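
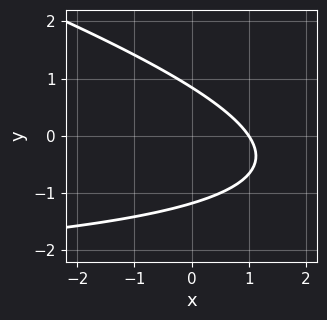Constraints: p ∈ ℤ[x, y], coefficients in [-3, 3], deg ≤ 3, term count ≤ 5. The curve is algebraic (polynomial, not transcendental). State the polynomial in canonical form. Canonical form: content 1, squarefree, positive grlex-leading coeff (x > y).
Degree: the shape is more complex than any degree-1 curve, so deg p = 2.
From the axis intercepts and sections: one x-axis crossing is at x = 1.
Fitting integer coefficients to these (and the overall shape) gives p.

x*y + 3*y^2 + 3*x + y - 3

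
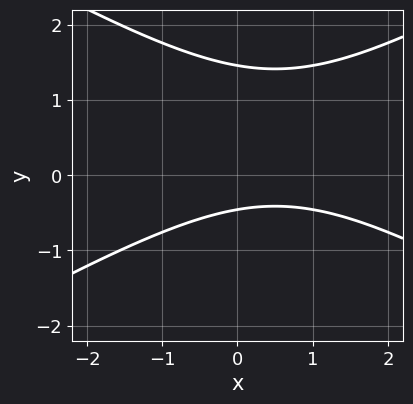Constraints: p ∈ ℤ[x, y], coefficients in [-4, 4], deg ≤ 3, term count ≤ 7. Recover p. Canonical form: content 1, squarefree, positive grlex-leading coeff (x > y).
x^2 - 3*y^2 - x + 3*y + 2

1. deg p = 2.
2. From the visible intercepts: the curve avoids every integer x-axis point in the box.
3. Putting this together gives p.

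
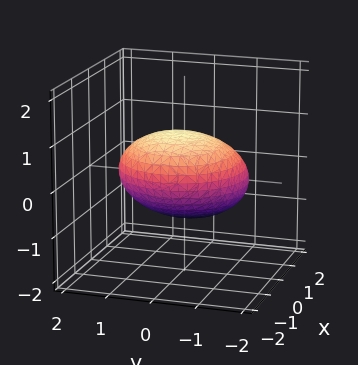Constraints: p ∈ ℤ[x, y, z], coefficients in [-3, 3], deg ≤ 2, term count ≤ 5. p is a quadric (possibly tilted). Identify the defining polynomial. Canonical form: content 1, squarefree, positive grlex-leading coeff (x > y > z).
x^2 + x*z + y^2 + 2*z^2 - 2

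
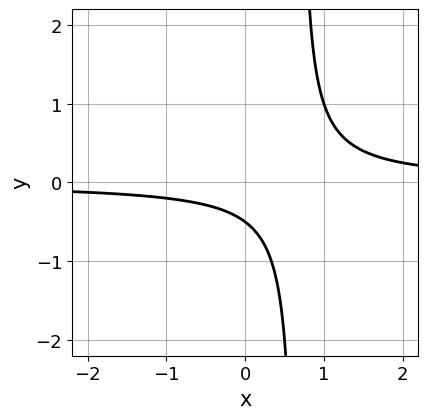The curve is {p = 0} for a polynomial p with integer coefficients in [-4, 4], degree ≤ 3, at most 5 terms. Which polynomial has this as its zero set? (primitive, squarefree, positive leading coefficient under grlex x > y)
1. deg p = 2.
2. Observable constraints: no x-intercept at any integer in the box.
3. Putting this together gives p.

3*x*y - 2*y - 1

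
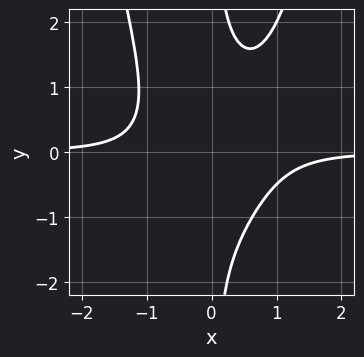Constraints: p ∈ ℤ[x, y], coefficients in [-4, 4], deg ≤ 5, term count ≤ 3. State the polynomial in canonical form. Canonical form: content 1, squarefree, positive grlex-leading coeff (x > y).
3*x^3*y - 2*x*y^2 + 2

1. The degree is 4 — a generic line meets the curve in up to 4 points.
2. Checking where it meets the axes: no y-intercept at any integer in the box; no x-intercept at any integer in the box.
3. Solving for integer coefficients yields p as stated.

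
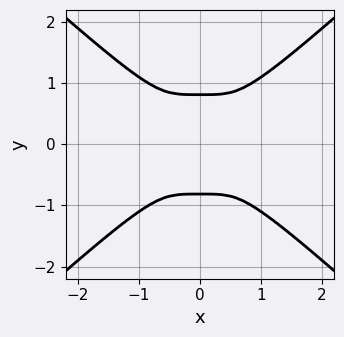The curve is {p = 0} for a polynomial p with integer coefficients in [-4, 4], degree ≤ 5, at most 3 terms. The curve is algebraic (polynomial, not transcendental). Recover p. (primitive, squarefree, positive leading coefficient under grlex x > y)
2*x^4 - 3*y^4 + 2*y^2

The degree is 4 — a generic line meets the curve in up to 4 points.
Symmetries: it's symmetric under y → −y, forcing even powers of y; it's symmetric under x → −x, forcing even powers of x.
These observations pin down the coefficients.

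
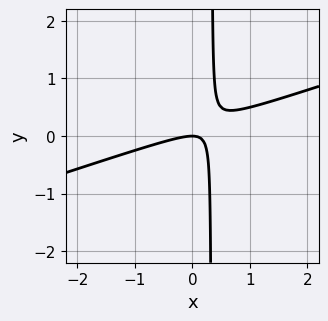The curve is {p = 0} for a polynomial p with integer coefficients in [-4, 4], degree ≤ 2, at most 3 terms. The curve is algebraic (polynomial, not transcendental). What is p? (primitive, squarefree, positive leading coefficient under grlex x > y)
1. deg p = 2. A generic line meets the curve in up to 2 points.
2. From the visible intercepts: one x-axis crossing is at x = 0; it crosses the y-axis at the gridline y = 0.
3. Solving for integer coefficients yields p as stated.

x^2 - 3*x*y + y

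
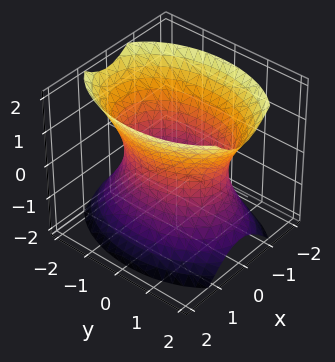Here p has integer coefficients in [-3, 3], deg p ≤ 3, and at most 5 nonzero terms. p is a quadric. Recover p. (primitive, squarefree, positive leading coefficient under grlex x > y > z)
1. The degree is 2 — one connected sheet with a waist; a quadric.
2. Symmetries: the x ↦ −x reflection is a symmetry, so x appears only in even powers; it's symmetric under y → −y, forcing even powers of y; the z ↦ −z reflection is a symmetry, so z appears only in even powers.
3. Observable constraints: the x-axis gridline crossings are at x ∈ {-1, 1}; it misses every integer gridline on the z-axis.
4. These observations pin down the coefficients.

2*x^2 + y^2 - z^2 - 2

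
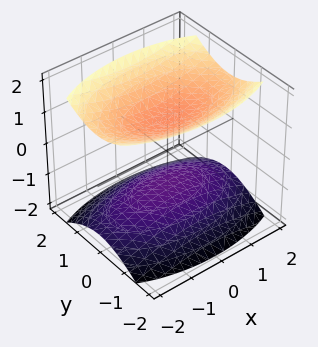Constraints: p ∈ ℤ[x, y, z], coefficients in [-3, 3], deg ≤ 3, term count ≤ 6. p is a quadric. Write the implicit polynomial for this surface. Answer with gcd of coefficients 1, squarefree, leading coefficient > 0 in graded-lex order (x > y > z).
x^2 + 3*y^2 - 3*z^2 + 3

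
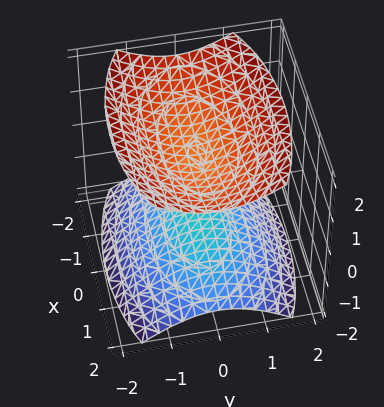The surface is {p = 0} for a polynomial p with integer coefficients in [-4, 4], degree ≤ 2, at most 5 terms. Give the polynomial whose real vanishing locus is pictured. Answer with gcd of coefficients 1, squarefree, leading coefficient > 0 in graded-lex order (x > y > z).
x^2 + 3*y^2 - 3*z^2 + 3

I count 2 distinct pieces.
deg p = 2.
Symmetries: it's symmetric under x → −x, forcing even powers of x; the z ↦ −z reflection is a symmetry, so z appears only in even powers; mirror symmetry y ↦ −y ⇒ only even powers of y.
Reading off the gridlines: the surface avoids every integer x-axis point in the box; the z-axis gridline crossings are at z ∈ {-1, 1}; it misses every integer gridline on the y-axis.
Matching integer coefficients to the picture gives p.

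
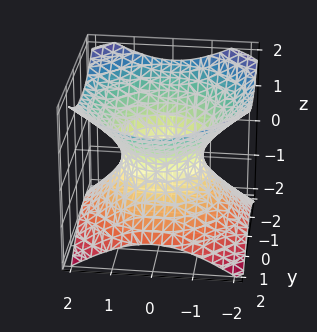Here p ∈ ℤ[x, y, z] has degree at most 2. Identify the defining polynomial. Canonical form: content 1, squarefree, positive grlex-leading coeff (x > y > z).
Degree: one connected sheet with a waist; a quadric, so deg p = 2.
Symmetries: mirror symmetry z ↦ −z ⇒ only even powers of z; rotational symmetry about the z-axis ⇒ p depends on x, y only through x² + y².
Reading off the gridlines: among the integer gridlines, it crosses the y-axis at y ∈ {-1, 1}; a circular section at z = 1 has radius between 1 and 2.
Together with the visible shape, these determine p as stated.

2*x^2 + 2*y^2 - 3*z^2 - 2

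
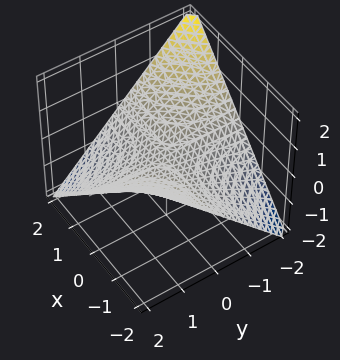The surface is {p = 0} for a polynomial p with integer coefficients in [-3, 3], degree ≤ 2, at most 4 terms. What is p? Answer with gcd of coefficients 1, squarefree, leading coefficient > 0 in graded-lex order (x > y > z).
x*y + 2*z

1. The degree is 2 — a saddle surface; a quadric.
2. Against the integer gridlines: the visible y-axis segment lies entirely on the surface; it meets the z-axis at z = 0 (among the integer gridlines); the visible x-axis segment lies entirely on the surface.
3. Solving for integer coefficients yields p as stated.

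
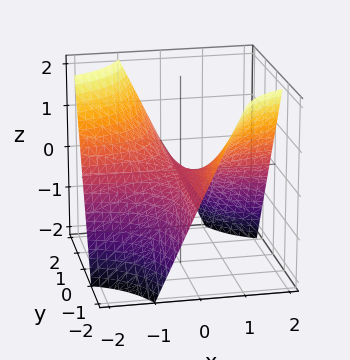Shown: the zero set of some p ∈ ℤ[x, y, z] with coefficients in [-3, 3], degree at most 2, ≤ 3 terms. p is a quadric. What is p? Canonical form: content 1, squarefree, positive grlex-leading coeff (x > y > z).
(a) Degree: a saddle surface; a quadric, so deg p = 2.
(b) Observable constraints: the visible x-axis segment lies entirely on the surface; every point of the y-axis in the box is on the surface; one z-axis crossing is at z = 0.
(c) Matching integer coefficients to the picture gives p.

x*y + z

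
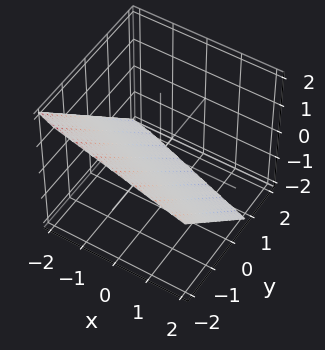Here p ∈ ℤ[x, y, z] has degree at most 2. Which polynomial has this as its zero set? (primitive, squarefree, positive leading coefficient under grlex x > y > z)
x + 3*y + 3*z + 2

1. deg p = 1. The surface is flat (a plane).
2. From the visible intercepts: it meets the x-axis at x = -2 (among the integer gridlines).
3. The integer polynomial consistent with all of this is the stated p.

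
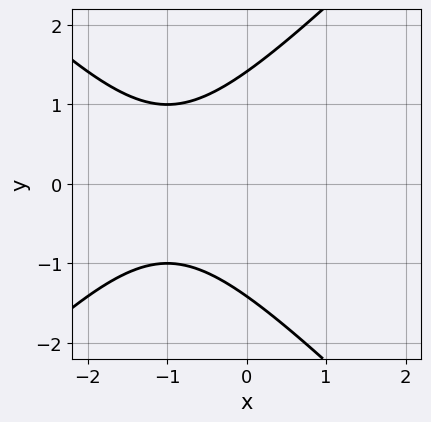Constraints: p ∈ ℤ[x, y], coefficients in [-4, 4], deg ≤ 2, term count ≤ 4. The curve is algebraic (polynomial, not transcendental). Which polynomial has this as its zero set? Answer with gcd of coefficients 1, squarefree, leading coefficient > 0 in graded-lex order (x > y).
x^2 - y^2 + 2*x + 2

(a) Degree: the shape is more complex than any degree-1 curve, so deg p = 2.
(b) Symmetries: the y ↦ −y reflection is a symmetry, so y appears only in even powers.
(c) Observable constraints: no x-intercept at any integer in the box.
(d) The integer polynomial consistent with all of this is the stated p.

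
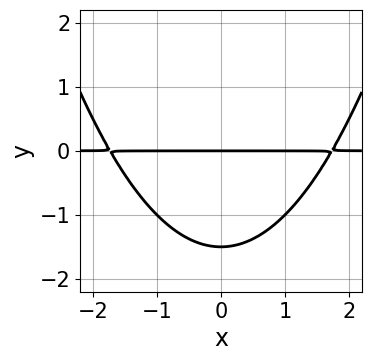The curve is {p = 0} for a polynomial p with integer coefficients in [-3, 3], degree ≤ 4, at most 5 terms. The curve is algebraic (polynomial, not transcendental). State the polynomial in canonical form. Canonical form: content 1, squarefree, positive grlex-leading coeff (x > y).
deg p = 3. The shape is more complex than any degree-2 curve.
Symmetries: mirror symmetry x ↦ −x ⇒ only even powers of x.
Observable constraints: it crosses the y-axis at the gridline y = 0; every point of the x-axis in the box is on the curve.
Matching integer coefficients to the picture gives p.

x^2*y - 2*y^2 - 3*y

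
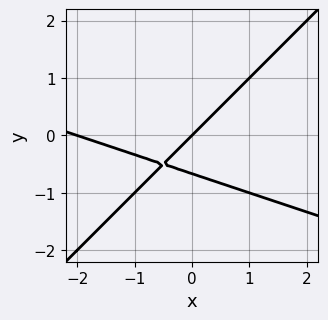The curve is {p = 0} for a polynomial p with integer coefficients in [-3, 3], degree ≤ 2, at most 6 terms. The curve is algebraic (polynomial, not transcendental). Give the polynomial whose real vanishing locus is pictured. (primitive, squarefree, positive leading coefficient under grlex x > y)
The degree is 2 — a generic line meets the curve in up to 2 points.
Checking where it meets the axes: it meets the y-axis at y = 0 (among the integer gridlines); the x-axis gridline crossings are at x ∈ {-2, 0}.
Assembling these constraints gives the stated polynomial.

x^2 + 2*x*y - 3*y^2 + 2*x - 2*y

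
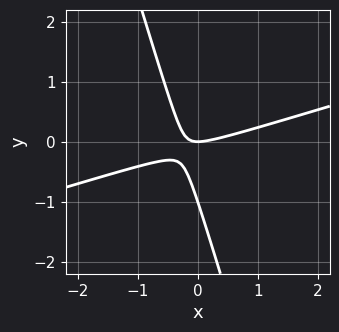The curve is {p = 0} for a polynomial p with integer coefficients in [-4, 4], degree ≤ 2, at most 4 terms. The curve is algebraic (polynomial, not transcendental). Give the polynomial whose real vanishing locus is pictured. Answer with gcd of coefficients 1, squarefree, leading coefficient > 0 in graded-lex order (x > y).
Degree: no degree-1 curve has this shape, so deg p = 2.
Checking where it meets the axes: one x-axis crossing is at x = 0; among the integer gridlines, it crosses the y-axis at y ∈ {-1, 0}.
The integer polynomial consistent with all of this is the stated p.

x^2 - 3*x*y - y^2 - y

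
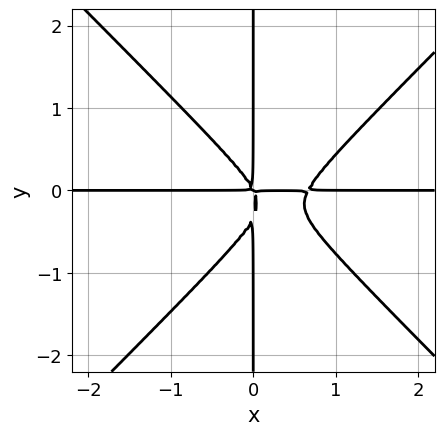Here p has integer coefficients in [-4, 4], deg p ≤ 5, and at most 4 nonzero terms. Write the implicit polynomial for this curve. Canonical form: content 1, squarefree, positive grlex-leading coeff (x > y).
First, degree: no degree-3 curve has this shape, so deg p = 4.
Next, from the axis intercepts and sections: every point of the y-axis in the box is on the curve; every point of the x-axis in the box is on the curve.
Finally, together with the visible shape, these determine p as stated.

3*x^3*y - 3*x*y^3 - 2*x^2*y - x*y^2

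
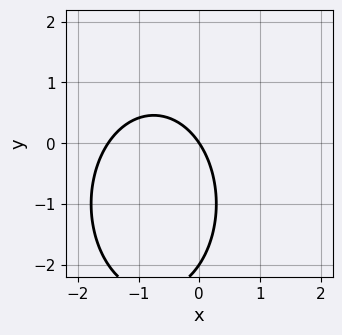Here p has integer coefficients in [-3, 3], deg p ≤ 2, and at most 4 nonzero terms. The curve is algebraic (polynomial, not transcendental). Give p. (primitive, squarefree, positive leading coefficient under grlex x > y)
2*x^2 + y^2 + 3*x + 2*y

(a) deg p = 2. A generic line meets the curve in up to 2 points.
(b) Against the integer gridlines: the y-axis gridline crossings are at y ∈ {-2, 0}; it meets the x-axis at x = 0 (among the integer gridlines).
(c) Matching integer coefficients to the picture gives p.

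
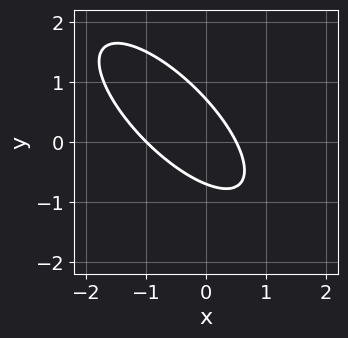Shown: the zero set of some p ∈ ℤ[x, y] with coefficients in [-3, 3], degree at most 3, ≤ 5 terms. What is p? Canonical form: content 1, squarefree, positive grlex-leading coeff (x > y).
2*x^2 + 3*x*y + 2*y^2 + x - 1

1. Degree: a generic line meets the curve in up to 2 points, so deg p = 2.
2. Against the integer gridlines: it crosses the x-axis at the gridline x = -1.
3. The integer polynomial consistent with all of this is the stated p.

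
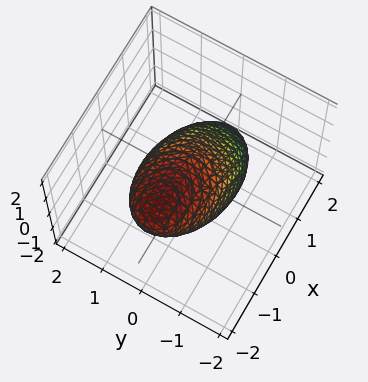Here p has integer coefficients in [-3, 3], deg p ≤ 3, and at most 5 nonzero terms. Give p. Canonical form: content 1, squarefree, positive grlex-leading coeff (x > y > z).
First, degree: no degree-1 surface has this shape, so deg p = 2.
Next, from the axis intercepts and sections: the y-axis gridline crossings are at y ∈ {-1, 1}.
Finally, matching integer coefficients to the picture gives p.

2*x^2 + 3*x*z + 3*y^2 + 2*z^2 - 3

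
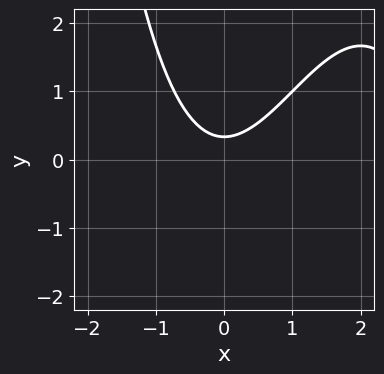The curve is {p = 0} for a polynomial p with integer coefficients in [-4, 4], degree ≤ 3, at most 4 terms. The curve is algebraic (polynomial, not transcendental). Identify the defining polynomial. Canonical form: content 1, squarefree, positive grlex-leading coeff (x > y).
x^3 - 3*x^2 + 3*y - 1

First, deg p = 3. No degree-2 curve has this shape.
Next, from the axis intercepts and sections: the curve avoids every integer x-axis point in the box.
Finally, matching integer coefficients to the picture gives p.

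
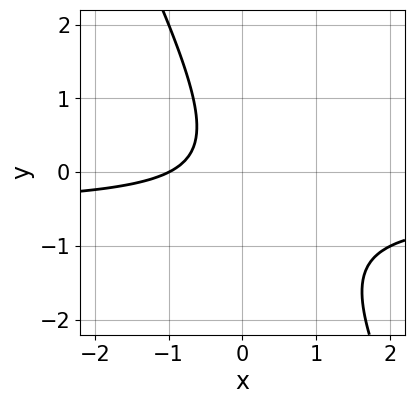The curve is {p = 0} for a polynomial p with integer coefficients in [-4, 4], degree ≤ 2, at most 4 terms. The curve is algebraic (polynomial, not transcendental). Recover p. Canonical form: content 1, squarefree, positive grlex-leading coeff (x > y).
2*x*y + y^2 + x + 1

1. Degree: no degree-1 curve has this shape, so deg p = 2.
2. Checking where it meets the axes: no y-intercept at any integer in the box; it crosses the x-axis at the gridline x = -1.
3. Fitting integer coefficients to these (and the overall shape) gives p.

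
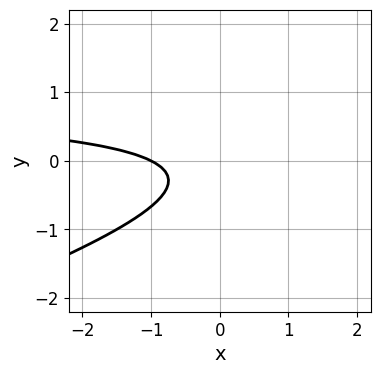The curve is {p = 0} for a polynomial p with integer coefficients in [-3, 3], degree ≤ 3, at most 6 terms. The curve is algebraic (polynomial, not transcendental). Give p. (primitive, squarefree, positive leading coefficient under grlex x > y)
First, deg p = 2. A generic line meets the curve in up to 2 points.
Next, from the visible intercepts: no y-intercept at any integer in the box; it meets the x-axis at x = -1 (among the integer gridlines).
Finally, these observations pin down the coefficients.

x*y - 3*y^2 - x - y - 1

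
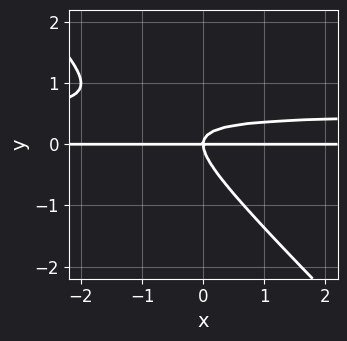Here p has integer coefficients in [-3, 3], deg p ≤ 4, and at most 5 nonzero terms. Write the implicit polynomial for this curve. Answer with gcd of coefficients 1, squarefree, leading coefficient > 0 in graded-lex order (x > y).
2*x*y^2 + 2*y^3 - x*y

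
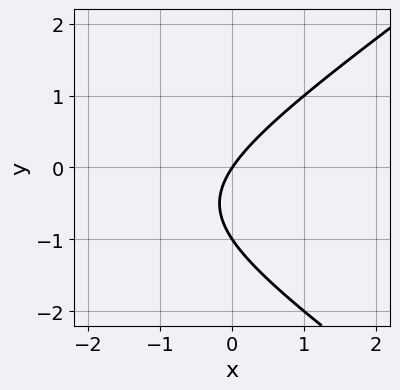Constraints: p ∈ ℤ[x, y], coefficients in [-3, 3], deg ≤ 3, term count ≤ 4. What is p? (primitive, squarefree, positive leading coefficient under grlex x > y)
x^2 - 2*y^2 + 3*x - 2*y

The degree is 2 — no degree-1 curve has this shape.
Checking where it meets the axes: the y-axis gridline crossings are at y ∈ {-1, 0}; it crosses the x-axis at the gridline x = 0.
Solving for integer coefficients yields p as stated.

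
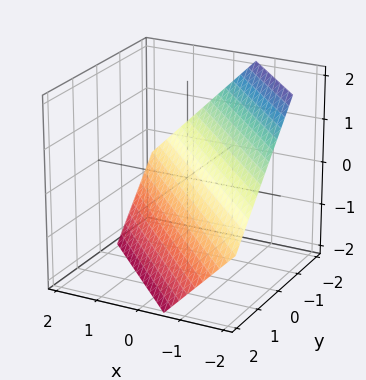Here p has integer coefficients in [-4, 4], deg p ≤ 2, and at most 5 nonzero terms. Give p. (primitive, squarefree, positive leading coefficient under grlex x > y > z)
3*x + 3*y + 3*z + 2

The degree is 1 — the surface is flat (a plane).
Putting this together gives p.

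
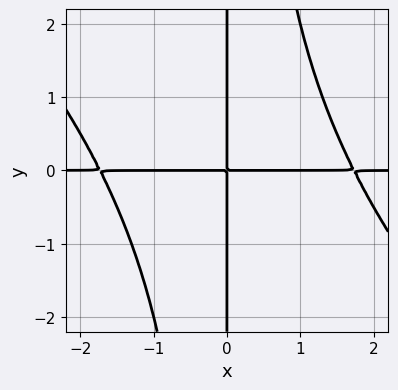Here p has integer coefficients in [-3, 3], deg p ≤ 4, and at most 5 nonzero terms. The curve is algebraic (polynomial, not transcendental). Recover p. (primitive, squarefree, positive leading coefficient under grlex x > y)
x^3*y + x^2*y^2 - 3*x*y

First, degree: no degree-3 curve has this shape, so deg p = 4.
Then, observable constraints: every point of the x-axis in the box is on the curve; the visible y-axis segment lies entirely on the curve.
Finally, the integer polynomial consistent with all of this is the stated p.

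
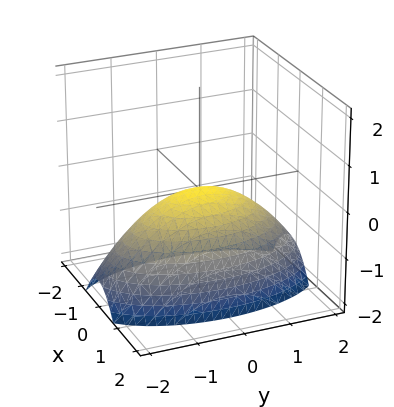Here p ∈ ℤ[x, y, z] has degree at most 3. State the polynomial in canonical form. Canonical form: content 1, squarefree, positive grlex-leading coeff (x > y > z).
(a) The degree is 2 — a paraboloid; a quadric.
(b) Symmetries: the x ↦ −x reflection is a symmetry, so x appears only in even powers; the y ↦ −y reflection is a symmetry, so y appears only in even powers.
(c) Checking where it meets the axes: it meets the z-axis at z = 0 (among the integer gridlines); one y-axis crossing is at y = 0; it crosses the x-axis at the gridline x = 0.
(d) Matching integer coefficients to the picture gives p.

3*x^2 + y^2 + 3*z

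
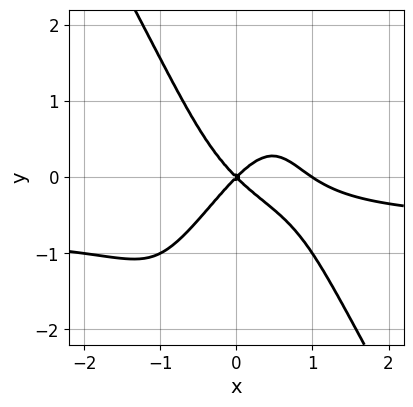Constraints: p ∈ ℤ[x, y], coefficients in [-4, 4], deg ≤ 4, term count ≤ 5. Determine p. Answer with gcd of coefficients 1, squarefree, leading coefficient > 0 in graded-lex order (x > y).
3*x^3*y - x*y^3 + 2*x^3 - 2*x^2 + 2*y^2

Degree: the shape is more complex than any degree-3 curve, so deg p = 4.
Reading off the gridlines: it crosses the y-axis at the gridline y = 0; the x-axis gridline crossings are at x ∈ {0, 1}.
Together with the visible shape, these determine p as stated.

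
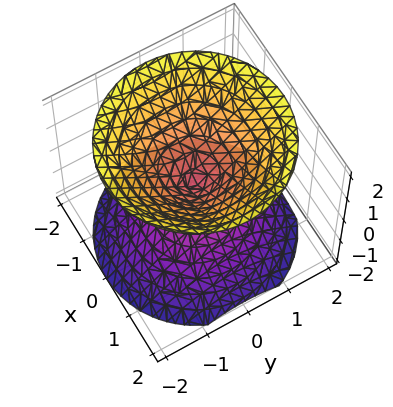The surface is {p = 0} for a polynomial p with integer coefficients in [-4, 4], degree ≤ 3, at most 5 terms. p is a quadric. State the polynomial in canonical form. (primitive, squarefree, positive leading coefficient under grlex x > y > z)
First, I count 2 distinct pieces. Treating them together as one polynomial.
Next, deg p = 2. A double cone through the origin; a quadric.
Next, symmetries: every cross-section ⟂ z is a circle, so x, y appear only via x² + y²; the z ↦ −z reflection is a symmetry, so z appears only in even powers.
Next, reading off the gridlines: it meets the x-axis at x = 0 (among the integer gridlines); one y-axis crossing is at y = 0; it crosses the z-axis at the gridline z = 0.
Finally, these observations pin down the coefficients.

x^2 + y^2 - z^2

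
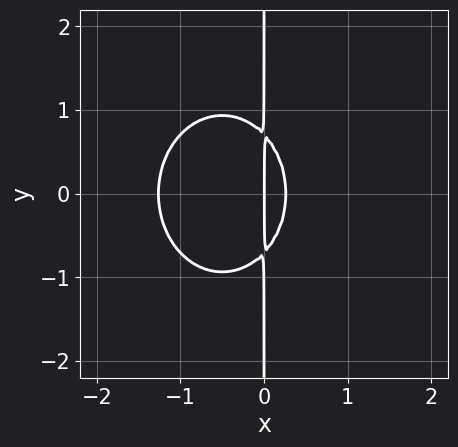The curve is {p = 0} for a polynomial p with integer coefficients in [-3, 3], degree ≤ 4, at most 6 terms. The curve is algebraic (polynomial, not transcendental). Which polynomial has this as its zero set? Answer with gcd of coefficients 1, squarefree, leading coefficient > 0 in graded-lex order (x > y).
3*x^3 + 2*x*y^2 + 3*x^2 - x

(a) Degree: a generic line meets the curve in up to 3 points, so deg p = 3.
(b) Symmetries: the y ↦ −y reflection is a symmetry, so y appears only in even powers.
(c) Observable constraints: one x-axis crossing is at x = 0; the visible y-axis segment lies entirely on the curve.
(d) Fitting integer coefficients to these (and the overall shape) gives p.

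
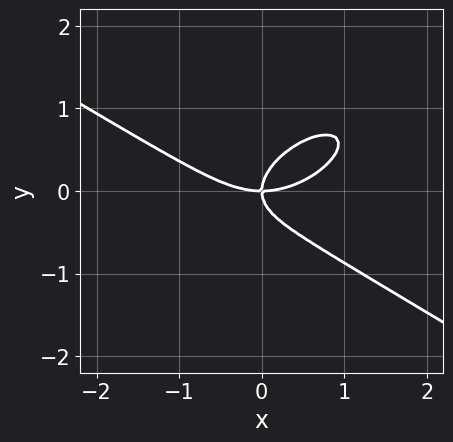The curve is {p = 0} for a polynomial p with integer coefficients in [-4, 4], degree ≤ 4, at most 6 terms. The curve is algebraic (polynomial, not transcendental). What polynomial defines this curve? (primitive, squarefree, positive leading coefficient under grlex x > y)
x^3 - x*y^2 + 3*y^3 - 2*x*y

(a) deg p = 3. No degree-2 curve has this shape.
(b) From the visible intercepts: it meets the y-axis at y = 0 (among the integer gridlines); it crosses the x-axis at the gridline x = 0.
(c) Solving for integer coefficients yields p as stated.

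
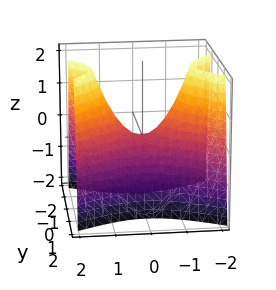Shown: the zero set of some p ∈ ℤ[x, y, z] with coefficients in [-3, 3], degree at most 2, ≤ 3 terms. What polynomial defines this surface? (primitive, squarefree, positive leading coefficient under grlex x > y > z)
x^2 - 2*y^2 - z

(a) deg p = 2.
(b) Symmetries: it's symmetric under x → −x, forcing even powers of x; the y ↦ −y reflection is a symmetry, so y appears only in even powers.
(c) Reading off the gridlines: one y-axis crossing is at y = 0; one z-axis crossing is at z = 0; it crosses the x-axis at the gridline x = 0.
(d) Solving for integer coefficients yields p as stated.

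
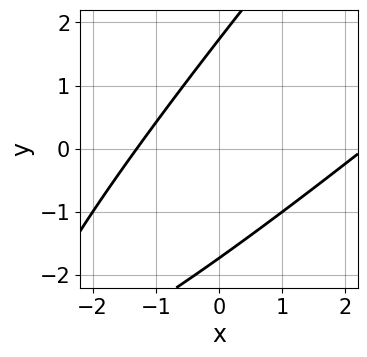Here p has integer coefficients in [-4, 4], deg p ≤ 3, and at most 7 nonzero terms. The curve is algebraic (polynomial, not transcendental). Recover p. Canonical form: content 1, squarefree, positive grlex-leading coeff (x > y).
x^2 - 2*x*y + y^2 - x - 3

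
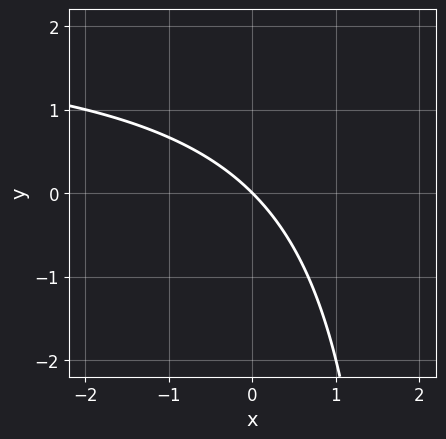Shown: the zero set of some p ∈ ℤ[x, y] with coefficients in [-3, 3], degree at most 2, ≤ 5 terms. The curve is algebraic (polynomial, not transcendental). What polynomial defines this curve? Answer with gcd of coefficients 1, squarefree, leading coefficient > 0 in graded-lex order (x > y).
First, degree: no degree-1 curve has this shape, so deg p = 2.
Then, from the axis intercepts and sections: it meets the y-axis at y = 0 (among the integer gridlines); one x-axis crossing is at x = 0.
Finally, together with the visible shape, these determine p as stated.

x*y - 2*x - 2*y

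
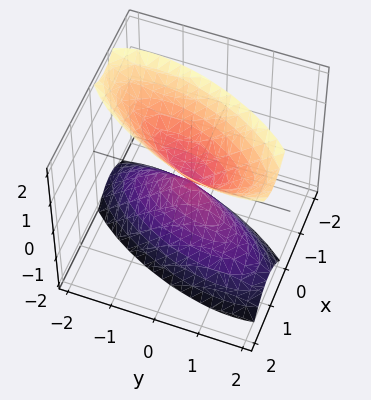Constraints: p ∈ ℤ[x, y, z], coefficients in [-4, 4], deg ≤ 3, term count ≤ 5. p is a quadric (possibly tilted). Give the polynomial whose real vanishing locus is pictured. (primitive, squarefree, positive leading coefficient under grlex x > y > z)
I count 2 distinct pieces.
deg p = 2.
Checking where it meets the axes: it crosses the z-axis at the gridline z = 0; it meets the x-axis at x = 0 (among the integer gridlines); it meets the y-axis at y = 0 (among the integer gridlines).
Together with the visible shape, these determine p as stated.

3*x^2 - 2*x*y + y^2 - z^2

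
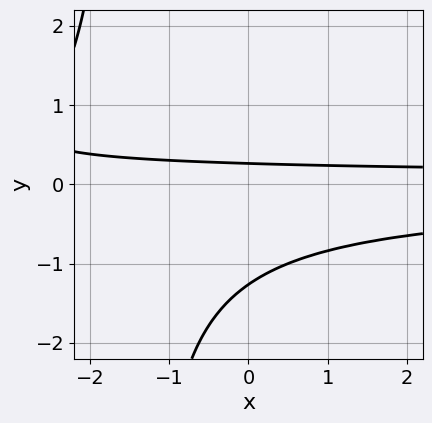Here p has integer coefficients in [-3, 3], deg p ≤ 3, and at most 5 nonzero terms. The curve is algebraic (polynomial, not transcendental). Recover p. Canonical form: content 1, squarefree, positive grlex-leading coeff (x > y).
2*x*y^2 + 3*y^2 + 3*y - 1

Degree: the shape is more complex than any degree-2 curve, so deg p = 3.
From the visible intercepts: the curve avoids every integer x-axis point in the box.
These observations pin down the coefficients.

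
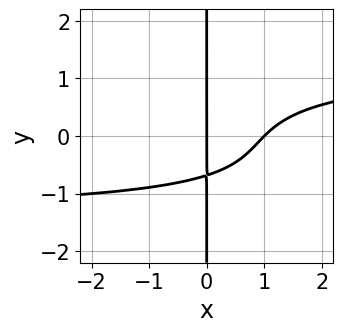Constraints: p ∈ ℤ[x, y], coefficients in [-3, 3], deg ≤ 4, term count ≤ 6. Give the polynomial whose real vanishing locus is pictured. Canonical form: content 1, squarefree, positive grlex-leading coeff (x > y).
x^2*y^2 + 2*x*y^3 - 2*x^2 + 2*x*y + 2*x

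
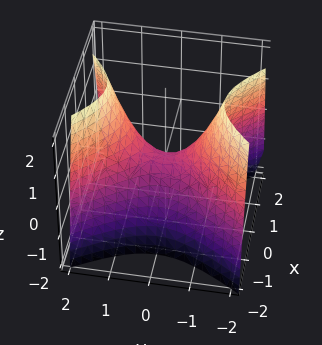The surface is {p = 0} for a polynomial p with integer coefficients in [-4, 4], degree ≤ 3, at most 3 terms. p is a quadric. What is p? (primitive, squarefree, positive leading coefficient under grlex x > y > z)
3*x^2 - 2*y^2 + 2*z

First, degree: a saddle surface; a quadric, so deg p = 2.
Next, symmetries: the y ↦ −y reflection is a symmetry, so y appears only in even powers; it's symmetric under x → −x, forcing even powers of x.
Next, observable constraints: one y-axis crossing is at y = 0; one z-axis crossing is at z = 0.
Finally, the integer polynomial consistent with all of this is the stated p.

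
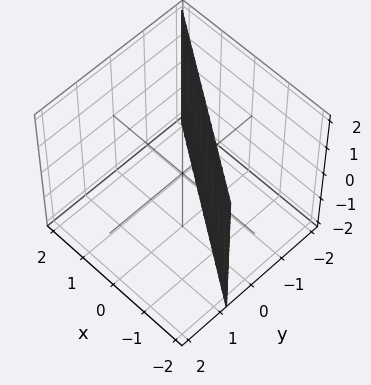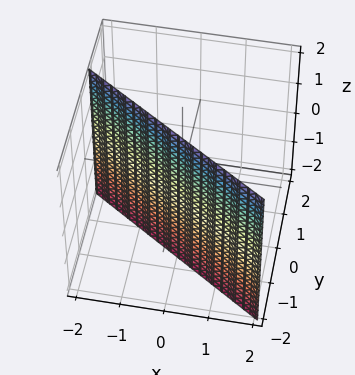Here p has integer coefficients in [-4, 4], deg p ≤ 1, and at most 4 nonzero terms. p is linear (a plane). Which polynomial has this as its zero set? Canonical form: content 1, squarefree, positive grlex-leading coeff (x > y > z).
2*x + 3*y + 2

First, the degree is 1 — the surface is flat (a plane).
Then, against the integer gridlines: one x-axis crossing is at x = -1; no z-intercept at any integer in the box.
Finally, putting this together gives p.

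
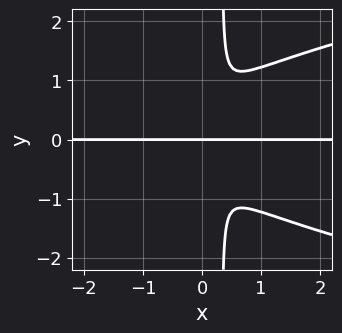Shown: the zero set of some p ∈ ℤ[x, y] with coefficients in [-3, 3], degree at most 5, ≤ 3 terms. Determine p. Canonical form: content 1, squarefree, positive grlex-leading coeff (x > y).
3*x*y^3 - 3*x^2*y - y^3

1. The degree is 4 — a generic line meets the curve in up to 4 points.
2. Against the integer gridlines: it meets the y-axis at y = 0 (among the integer gridlines); the visible x-axis segment lies entirely on the curve.
3. Solving for integer coefficients yields p as stated.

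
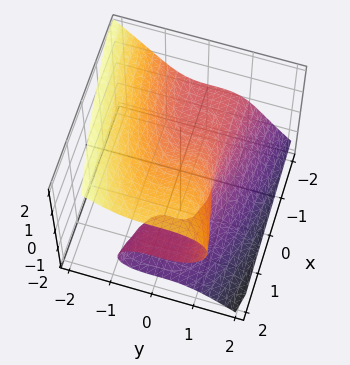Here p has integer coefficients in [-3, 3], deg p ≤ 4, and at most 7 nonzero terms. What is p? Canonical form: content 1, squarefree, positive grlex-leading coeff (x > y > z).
3*y^3 + 3*z^3 - 3*x*z - y^2 - 1

1. The degree is 3 — a generic line meets the surface in up to 3 points.
2. Checking where it meets the axes: it misses every integer gridline on the x-axis.
3. Putting this together gives p.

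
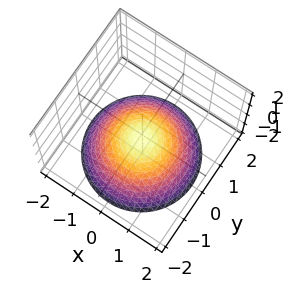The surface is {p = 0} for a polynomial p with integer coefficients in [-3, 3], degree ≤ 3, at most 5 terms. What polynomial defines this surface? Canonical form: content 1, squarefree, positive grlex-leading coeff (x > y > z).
x^2 + y^2 + 2*z + 1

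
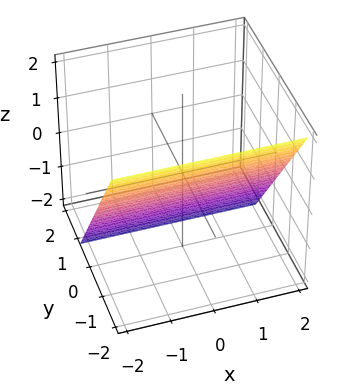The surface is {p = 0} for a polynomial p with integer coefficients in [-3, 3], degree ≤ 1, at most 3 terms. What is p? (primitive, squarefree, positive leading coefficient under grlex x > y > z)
3*y + 2*z + 2

The degree is 1 — the surface is flat (a plane).
Checking where it meets the axes: the surface avoids every integer x-axis point in the box; it meets the z-axis at z = -1 (among the integer gridlines).
Fitting integer coefficients to these (and the overall shape) gives p.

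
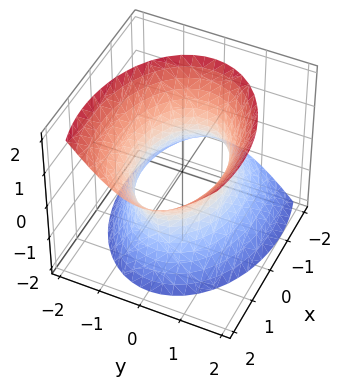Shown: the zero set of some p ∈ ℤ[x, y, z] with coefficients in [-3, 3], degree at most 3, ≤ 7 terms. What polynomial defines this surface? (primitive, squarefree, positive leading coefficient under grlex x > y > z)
x^2 - x*z + 2*y^2 - z^2 - 2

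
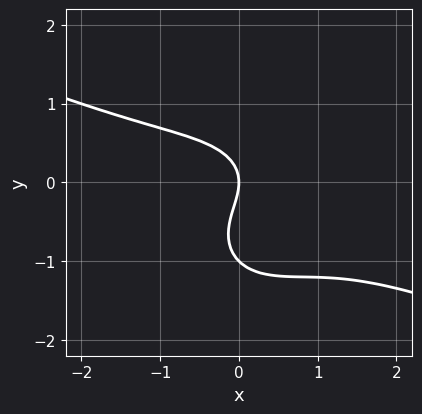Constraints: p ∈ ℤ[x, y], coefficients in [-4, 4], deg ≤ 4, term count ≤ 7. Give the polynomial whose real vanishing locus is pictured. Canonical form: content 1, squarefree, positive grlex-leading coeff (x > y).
x^3 + 2*x^2*y + 2*y^3 + 2*y^2 + 2*x

1. deg p = 3. The shape is more complex than any degree-2 curve.
2. From the axis intercepts and sections: one x-axis crossing is at x = 0; the y-axis gridline crossings are at y ∈ {-1, 0}.
3. The integer polynomial consistent with all of this is the stated p.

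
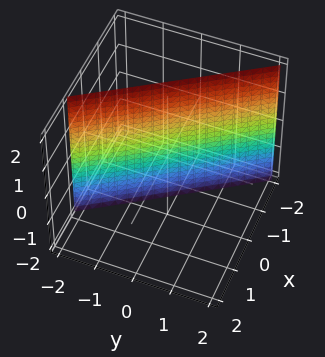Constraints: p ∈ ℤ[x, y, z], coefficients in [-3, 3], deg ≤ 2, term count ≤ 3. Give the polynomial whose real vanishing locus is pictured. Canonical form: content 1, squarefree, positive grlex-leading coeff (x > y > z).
The degree is 1 — the surface is flat (a plane).
Checking where it meets the axes: it meets the y-axis at y = -1 (among the integer gridlines); no z-intercept at any integer in the box.
Solving for integer coefficients yields p as stated.

3*x + 2*y + 2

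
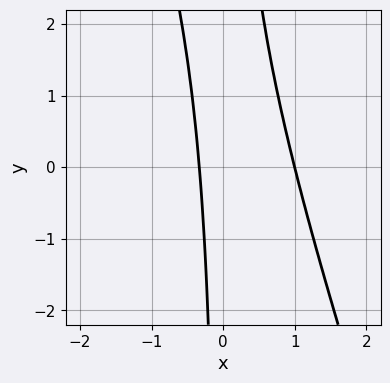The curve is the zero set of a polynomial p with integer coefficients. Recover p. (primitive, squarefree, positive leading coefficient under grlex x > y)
The degree is 2 — no degree-1 curve has this shape.
From the axis intercepts and sections: one x-axis crossing is at x = 1; no y-intercept at any integer in the box.
These observations pin down the coefficients.

3*x^2 + x*y - 2*x - 1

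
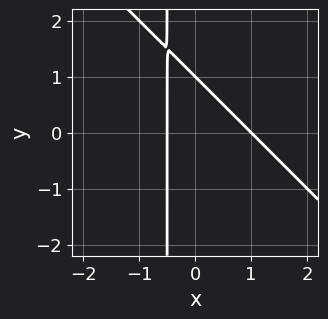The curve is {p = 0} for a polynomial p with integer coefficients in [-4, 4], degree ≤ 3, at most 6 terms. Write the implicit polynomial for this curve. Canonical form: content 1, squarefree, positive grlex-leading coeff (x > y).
2*x^2 + 2*x*y - x + y - 1

First, degree: the shape is more complex than any degree-1 curve, so deg p = 2.
Then, against the integer gridlines: one y-axis crossing is at y = 1; it crosses the x-axis at the gridline x = 1.
Finally, these observations pin down the coefficients.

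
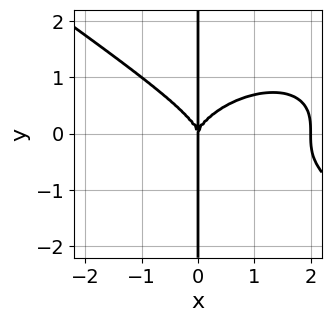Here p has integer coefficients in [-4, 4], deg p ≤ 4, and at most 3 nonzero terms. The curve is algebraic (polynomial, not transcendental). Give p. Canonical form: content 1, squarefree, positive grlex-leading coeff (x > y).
First, deg p = 4. No degree-3 curve has this shape.
Next, observable constraints: the x-axis gridline crossings are at x ∈ {0, 2}; the visible y-axis segment lies entirely on the curve.
Finally, fitting integer coefficients to these (and the overall shape) gives p.

x^4 + 3*x*y^3 - 2*x^3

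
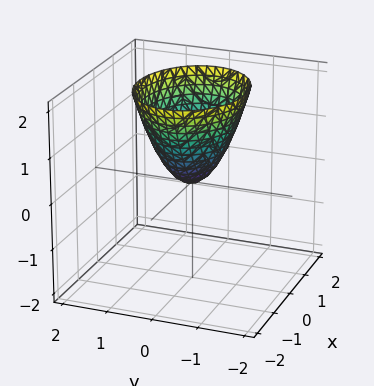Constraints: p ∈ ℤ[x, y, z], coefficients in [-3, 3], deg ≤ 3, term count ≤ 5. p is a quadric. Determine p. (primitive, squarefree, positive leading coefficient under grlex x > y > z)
2*x^2 + 3*y^2 - 2*z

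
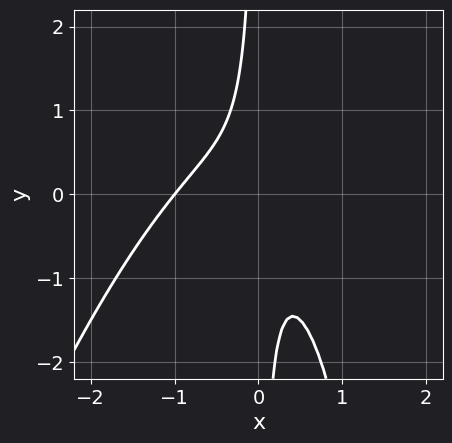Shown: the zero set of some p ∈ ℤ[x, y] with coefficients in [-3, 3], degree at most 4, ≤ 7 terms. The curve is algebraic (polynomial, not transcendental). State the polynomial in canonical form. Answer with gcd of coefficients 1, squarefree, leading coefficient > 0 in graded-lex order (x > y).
3*x^3 - x^2*y + 2*x^2 + 3*x*y + 1

1. The degree is 3 — a generic line meets the curve in up to 3 points.
2. Checking where it meets the axes: it crosses the x-axis at the gridline x = -1; no y-intercept at any integer in the box.
3. The integer polynomial consistent with all of this is the stated p.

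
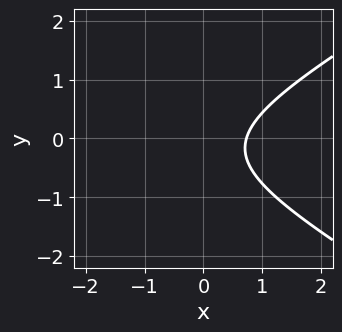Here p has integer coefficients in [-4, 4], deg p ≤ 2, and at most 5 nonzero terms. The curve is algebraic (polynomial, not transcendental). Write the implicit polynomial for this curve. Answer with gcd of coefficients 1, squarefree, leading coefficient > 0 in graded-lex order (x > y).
x^2 - 3*y^2 + 2*x - y - 2

deg p = 2. A generic line meets the curve in up to 2 points.
From the axis intercepts and sections: the curve avoids every integer y-axis point in the box.
Solving for integer coefficients yields p as stated.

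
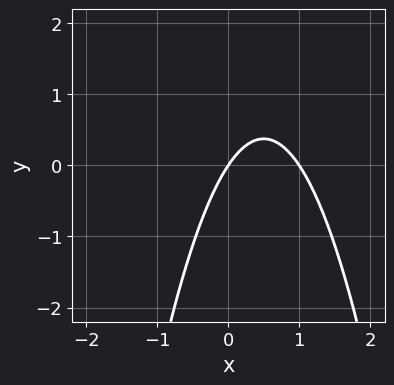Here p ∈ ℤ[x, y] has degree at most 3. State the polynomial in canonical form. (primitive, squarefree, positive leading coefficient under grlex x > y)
3*x^2 - 3*x + 2*y

1. The degree is 2 — a generic line meets the curve in up to 2 points.
2. From the visible intercepts: it crosses the y-axis at the gridline y = 0; among the integer gridlines, it crosses the x-axis at x ∈ {0, 1}.
3. Assembling these constraints gives the stated polynomial.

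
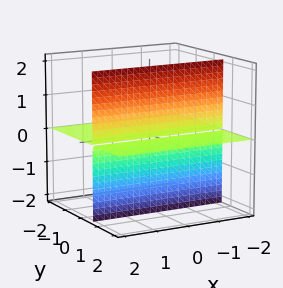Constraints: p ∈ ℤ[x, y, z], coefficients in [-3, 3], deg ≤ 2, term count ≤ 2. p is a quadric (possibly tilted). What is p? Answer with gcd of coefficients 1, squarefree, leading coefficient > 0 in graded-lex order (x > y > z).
First, the picture has 2 separate pieces.
Then, degree: the shape is more complex than any degree-1 surface, so deg p = 2.
Then, reading off the gridlines: it meets the z-axis at z = 0 (among the integer gridlines); every point of the x-axis in the box is on the surface; every point of the y-axis in the box is on the surface.
Finally, matching integer coefficients to the picture gives p.

2*y*z - z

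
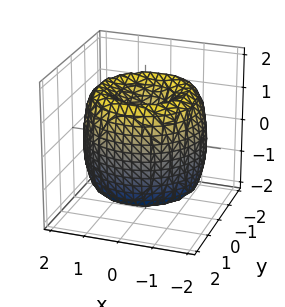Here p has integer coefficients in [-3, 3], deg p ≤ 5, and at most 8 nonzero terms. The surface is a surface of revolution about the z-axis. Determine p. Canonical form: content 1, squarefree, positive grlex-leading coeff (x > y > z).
x^4 + 2*x^2*y^2 + y^4 - 3*x^2 - 3*y^2 + z^2

(a) The degree is 4 — a generic line meets the surface in up to 4 points.
(b) Symmetries: rotational symmetry about the z-axis ⇒ p depends on x, y only through x² + y².
(c) From the axis intercepts and sections: it crosses the x-axis at the gridline x = 0; a circular section at z = 0 has radius between 1 and 2; it crosses the z-axis at the gridline z = 0.
(d) Assembling these constraints gives the stated polynomial.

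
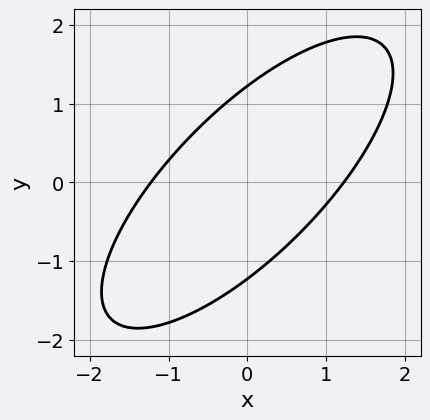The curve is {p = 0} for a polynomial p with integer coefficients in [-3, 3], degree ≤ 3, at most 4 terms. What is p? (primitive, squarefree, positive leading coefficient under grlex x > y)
2*x^2 - 3*x*y + 2*y^2 - 3

First, deg p = 2.
Finally, matching integer coefficients to the picture gives p.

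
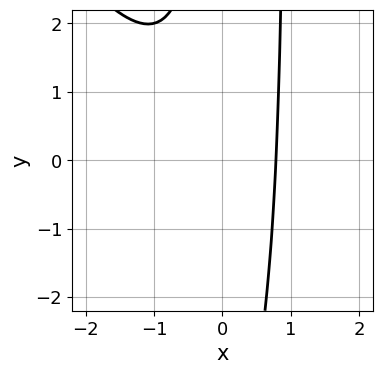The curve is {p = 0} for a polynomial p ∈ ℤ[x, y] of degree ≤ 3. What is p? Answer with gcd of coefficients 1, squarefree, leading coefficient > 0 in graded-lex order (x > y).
First, degree: a generic line meets the curve in up to 3 points, so deg p = 3.
Next, checking where it meets the axes: it misses every integer gridline on the y-axis.
Finally, fitting integer coefficients to these (and the overall shape) gives p.

3*x^3 + 2*x^2*y - 2*x*y + 2*x - 3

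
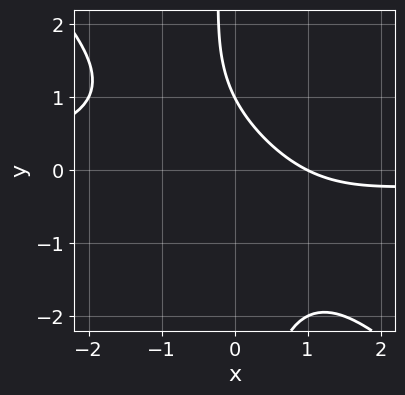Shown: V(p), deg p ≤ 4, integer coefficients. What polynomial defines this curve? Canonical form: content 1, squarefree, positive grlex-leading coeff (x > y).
x^2*y + x*y^2 + x + y - 1

Degree: a generic line meets the curve in up to 3 points, so deg p = 3.
Against the integer gridlines: one x-axis crossing is at x = 1; it crosses the y-axis at the gridline y = 1.
Together with the visible shape, these determine p as stated.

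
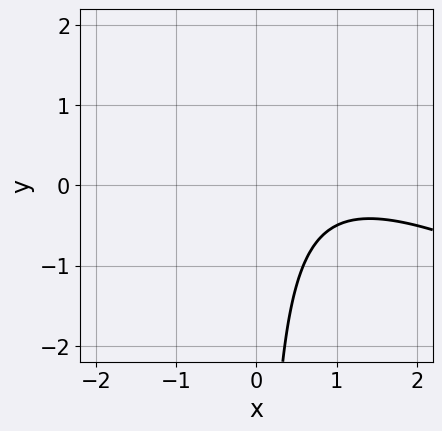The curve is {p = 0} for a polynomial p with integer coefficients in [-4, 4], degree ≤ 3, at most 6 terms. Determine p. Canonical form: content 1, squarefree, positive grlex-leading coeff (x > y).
x^2 + 2*x*y - 2*x + 2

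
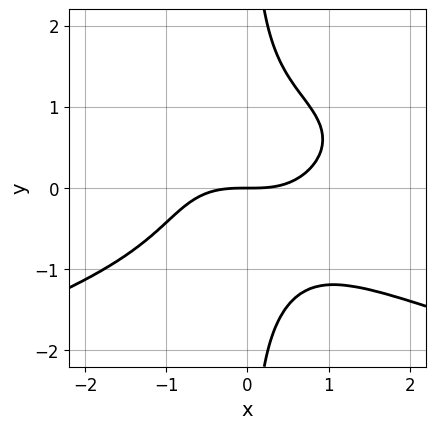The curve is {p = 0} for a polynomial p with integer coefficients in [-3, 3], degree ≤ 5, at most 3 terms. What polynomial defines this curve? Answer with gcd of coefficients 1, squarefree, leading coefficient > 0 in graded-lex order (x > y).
1. Degree: a generic line meets the curve in up to 4 points, so deg p = 4.
2. Observable constraints: one y-axis crossing is at y = 0; it crosses the x-axis at the gridline x = 0.
3. Fitting integer coefficients to these (and the overall shape) gives p.

2*x*y^3 + x^3 - 2*y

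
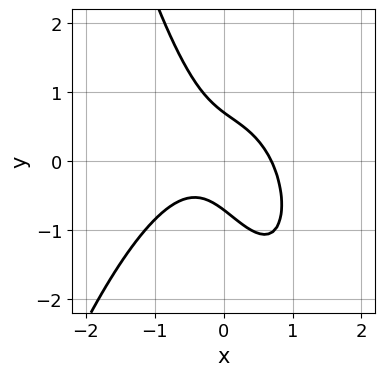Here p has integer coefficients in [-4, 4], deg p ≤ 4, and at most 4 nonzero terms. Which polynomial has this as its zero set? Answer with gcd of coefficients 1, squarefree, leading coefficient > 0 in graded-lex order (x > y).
1. Degree: no degree-2 curve has this shape, so deg p = 3.
2. The integer polynomial consistent with all of this is the stated p.

3*x^3 + 3*x*y + 2*y^2 - 1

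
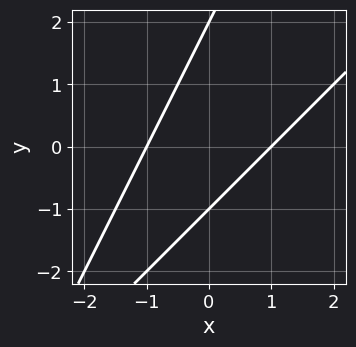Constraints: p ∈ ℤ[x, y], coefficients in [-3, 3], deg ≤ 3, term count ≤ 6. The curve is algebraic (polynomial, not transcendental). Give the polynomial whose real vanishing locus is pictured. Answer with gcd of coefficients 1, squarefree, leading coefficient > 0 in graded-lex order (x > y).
2*x^2 - 3*x*y + y^2 - y - 2

The degree is 2 — the shape is more complex than any degree-1 curve.
Reading off the gridlines: the x-axis gridline crossings are at x ∈ {-1, 1}; among the integer gridlines, it crosses the y-axis at y ∈ {-1, 2}.
Assembling these constraints gives the stated polynomial.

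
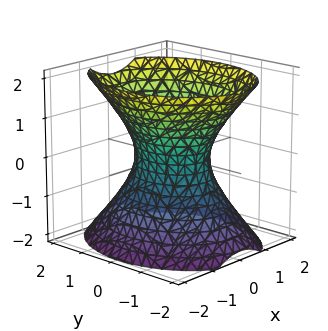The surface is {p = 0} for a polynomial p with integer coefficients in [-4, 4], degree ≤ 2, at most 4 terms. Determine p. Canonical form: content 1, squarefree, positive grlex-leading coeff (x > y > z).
3*x^2 + 2*y^2 - 2*z^2 - 2

Degree: one connected sheet with a waist; a quadric, so deg p = 2.
Symmetries: the z ↦ −z reflection is a symmetry, so z appears only in even powers; the x ↦ −x reflection is a symmetry, so x appears only in even powers; mirror symmetry y ↦ −y ⇒ only even powers of y.
From the visible intercepts: it misses every integer gridline on the z-axis; among the integer gridlines, it crosses the y-axis at y ∈ {-1, 1}.
Fitting integer coefficients to these (and the overall shape) gives p.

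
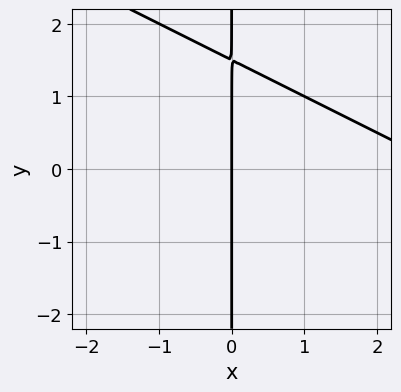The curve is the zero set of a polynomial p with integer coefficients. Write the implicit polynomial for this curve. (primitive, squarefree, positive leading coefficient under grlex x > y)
x^2 + 2*x*y - 3*x

Degree: a generic line meets the curve in up to 2 points, so deg p = 2.
Observable constraints: every point of the y-axis in the box is on the curve; it crosses the x-axis at the gridline x = 0.
Solving for integer coefficients yields p as stated.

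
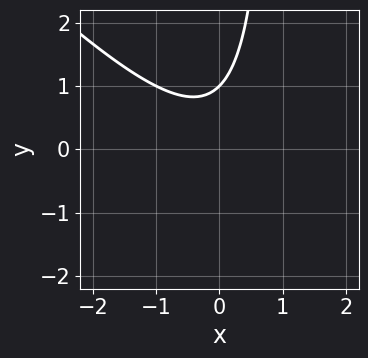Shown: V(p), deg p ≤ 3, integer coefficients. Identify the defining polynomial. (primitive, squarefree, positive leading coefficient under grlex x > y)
x^2 + x*y - y + 1

deg p = 2. A generic line meets the curve in up to 2 points.
Checking where it meets the axes: it meets the y-axis at y = 1 (among the integer gridlines); no x-intercept at any integer in the box.
These observations pin down the coefficients.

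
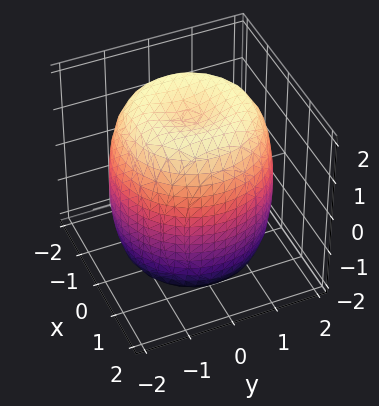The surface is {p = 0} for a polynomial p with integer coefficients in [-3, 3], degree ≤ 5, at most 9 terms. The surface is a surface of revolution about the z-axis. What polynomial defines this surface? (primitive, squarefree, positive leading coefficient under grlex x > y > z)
First, the degree is 4 — no degree-3 surface has this shape.
Next, symmetry: every cross-section ⟂ z is a circle, so x, y appear only via x² + y².
Then, from the axis intercepts and sections: a circular section at z = 2 has radius exactly 1.
Finally, matching integer coefficients to the picture gives p.

x^4 + 2*x^2*y^2 + y^4 - 2*x^2 - 2*y^2 + z^2 - 3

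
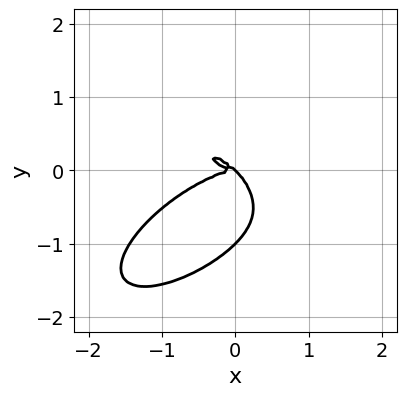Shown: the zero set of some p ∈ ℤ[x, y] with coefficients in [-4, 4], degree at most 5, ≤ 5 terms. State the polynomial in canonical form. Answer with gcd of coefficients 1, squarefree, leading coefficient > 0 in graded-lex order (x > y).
x^4 + 3*y^4 + 3*x*y^2 + 3*y^3

Degree: no degree-3 curve has this shape, so deg p = 4.
From the axis intercepts and sections: it meets the x-axis at x = 0 (among the integer gridlines); among the integer gridlines, it crosses the y-axis at y ∈ {-1, 0}.
Together with the visible shape, these determine p as stated.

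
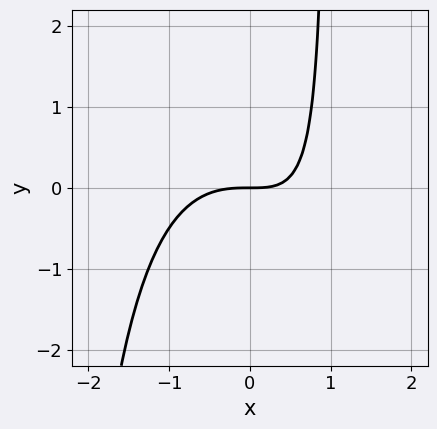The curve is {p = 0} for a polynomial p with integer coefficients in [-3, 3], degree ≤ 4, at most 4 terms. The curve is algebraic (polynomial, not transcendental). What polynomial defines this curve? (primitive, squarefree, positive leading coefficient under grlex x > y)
(a) deg p = 3. A generic line meets the curve in up to 3 points.
(b) Against the integer gridlines: one y-axis crossing is at y = 0; it crosses the x-axis at the gridline x = 0.
(c) Matching integer coefficients to the picture gives p.

2*x^3 + x^2*y + 2*x*y - 3*y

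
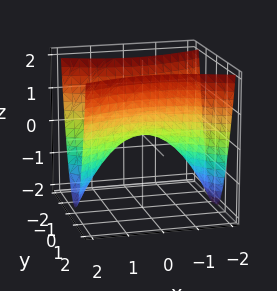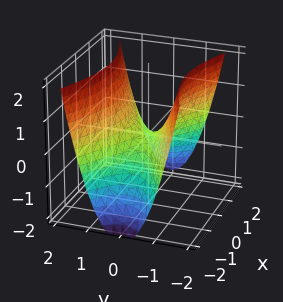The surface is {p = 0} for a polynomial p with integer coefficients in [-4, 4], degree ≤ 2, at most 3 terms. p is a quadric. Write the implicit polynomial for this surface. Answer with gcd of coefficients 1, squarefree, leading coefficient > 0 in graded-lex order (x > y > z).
The degree is 2 — a saddle surface; a quadric.
Symmetries: it's symmetric under x → −x, forcing even powers of x; it's symmetric under y → −y, forcing even powers of y.
Reading off the gridlines: one x-axis crossing is at x = 0; it crosses the z-axis at the gridline z = 0; it meets the y-axis at y = 0 (among the integer gridlines).
Matching integer coefficients to the picture gives p.

x^2 - 3*y^2 + 2*z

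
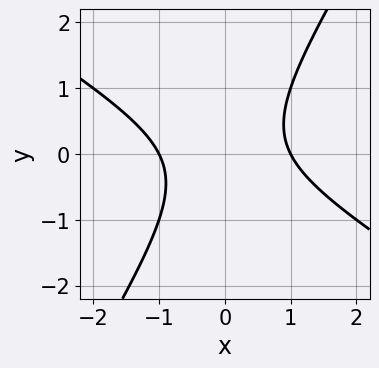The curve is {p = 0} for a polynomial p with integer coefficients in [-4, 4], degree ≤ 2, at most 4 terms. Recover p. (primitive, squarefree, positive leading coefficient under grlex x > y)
x^2 + x*y - y^2 - 1

Degree: no degree-1 curve has this shape, so deg p = 2.
Observable constraints: the curve avoids every integer y-axis point in the box; the x-axis gridline crossings are at x ∈ {-1, 1}.
Matching integer coefficients to the picture gives p.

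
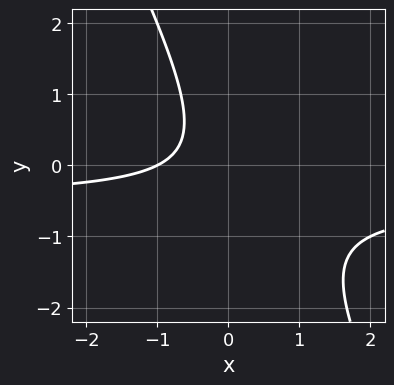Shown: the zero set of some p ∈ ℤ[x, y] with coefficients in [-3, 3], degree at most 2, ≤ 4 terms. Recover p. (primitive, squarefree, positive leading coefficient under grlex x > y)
deg p = 2. No degree-1 curve has this shape.
Against the integer gridlines: it misses every integer gridline on the y-axis; it meets the x-axis at x = -1 (among the integer gridlines).
Matching integer coefficients to the picture gives p.

2*x*y + y^2 + x + 1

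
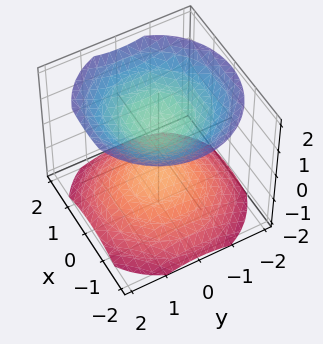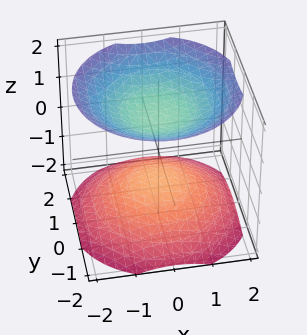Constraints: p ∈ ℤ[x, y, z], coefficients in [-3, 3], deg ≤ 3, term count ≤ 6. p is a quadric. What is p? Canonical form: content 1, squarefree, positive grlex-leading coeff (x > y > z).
First, I count 2 distinct pieces.
Next, deg p = 2.
Next, symmetry: every cross-section ⟂ z is a circle, so x, y appear only via x² + y²; the z ↦ −z reflection is a symmetry, so z appears only in even powers.
Next, reading off the gridlines: the surface avoids every integer x-axis point in the box; the z-axis gridline crossings are at z ∈ {-1, 1}; it misses every integer gridline on the y-axis.
Finally, solving for integer coefficients yields p as stated.

2*x^2 + 2*y^2 - 3*z^2 + 3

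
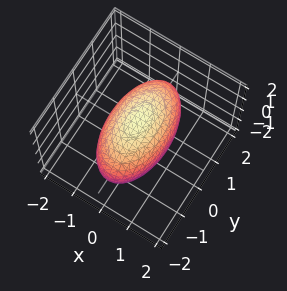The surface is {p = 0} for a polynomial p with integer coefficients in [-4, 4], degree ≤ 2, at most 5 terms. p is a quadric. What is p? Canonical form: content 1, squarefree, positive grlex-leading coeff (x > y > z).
3*x^2 + y^2 + 2*z^2 - 3

(a) Degree: a closed, bounded, convex surface; a quadric, so deg p = 2.
(b) Symmetries: it's symmetric under x → −x, forcing even powers of x; the z ↦ −z reflection is a symmetry, so z appears only in even powers; it's symmetric under y → −y, forcing even powers of y.
(c) Reading off the gridlines: the x-axis gridline crossings are at x ∈ {-1, 1}.
(d) Putting this together gives p.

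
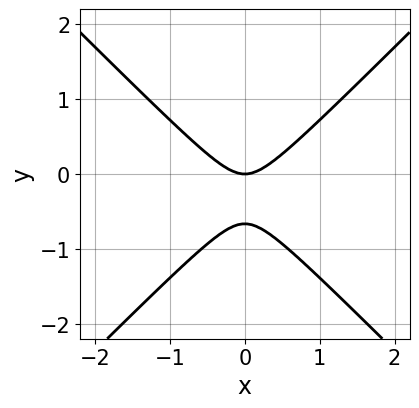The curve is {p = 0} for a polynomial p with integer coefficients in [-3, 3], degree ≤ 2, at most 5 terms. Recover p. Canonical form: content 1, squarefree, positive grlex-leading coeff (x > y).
3*x^2 - 3*y^2 - 2*y

(a) Degree: the shape is more complex than any degree-1 curve, so deg p = 2.
(b) Symmetries: it's symmetric under x → −x, forcing even powers of x.
(c) Observable constraints: one y-axis crossing is at y = 0; one x-axis crossing is at x = 0.
(d) Together with the visible shape, these determine p as stated.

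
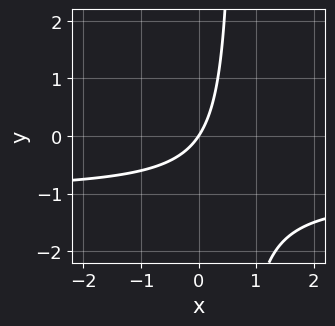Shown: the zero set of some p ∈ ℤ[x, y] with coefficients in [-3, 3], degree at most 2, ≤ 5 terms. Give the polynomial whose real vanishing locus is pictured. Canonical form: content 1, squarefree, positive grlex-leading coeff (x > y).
Degree: the shape is more complex than any degree-1 curve, so deg p = 2.
From the visible intercepts: it crosses the y-axis at the gridline y = 0; one x-axis crossing is at x = 0.
The integer polynomial consistent with all of this is the stated p.

3*x*y + 3*x - 2*y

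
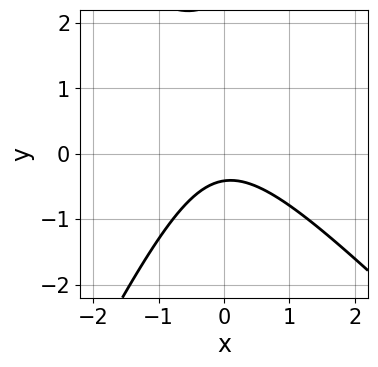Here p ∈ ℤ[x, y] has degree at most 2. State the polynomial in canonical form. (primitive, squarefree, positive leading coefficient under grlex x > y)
2*x^2 + x*y - y^2 + 2*y + 1

First, degree: a generic line meets the curve in up to 2 points, so deg p = 2.
Then, from the axis intercepts and sections: the curve avoids every integer x-axis point in the box.
Finally, together with the visible shape, these determine p as stated.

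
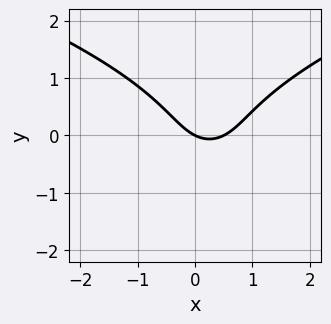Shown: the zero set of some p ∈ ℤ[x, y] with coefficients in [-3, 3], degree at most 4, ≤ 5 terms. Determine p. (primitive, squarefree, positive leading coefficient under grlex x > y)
(a) The degree is 3 — no degree-2 curve has this shape.
(b) From the visible intercepts: one x-axis crossing is at x = 0; it crosses the y-axis at the gridline y = 0.
(c) Assembling these constraints gives the stated polynomial.

2*y^3 - 2*x^2 + x + 2*y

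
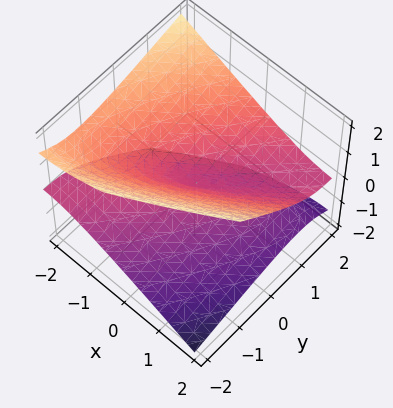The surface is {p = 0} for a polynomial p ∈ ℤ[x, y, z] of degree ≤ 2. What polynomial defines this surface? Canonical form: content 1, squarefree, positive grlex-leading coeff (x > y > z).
x^2 - 2*x*y + y^2 - 2*y*z - 3*z^2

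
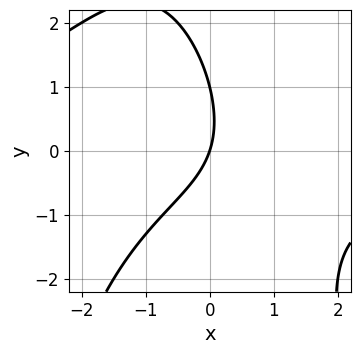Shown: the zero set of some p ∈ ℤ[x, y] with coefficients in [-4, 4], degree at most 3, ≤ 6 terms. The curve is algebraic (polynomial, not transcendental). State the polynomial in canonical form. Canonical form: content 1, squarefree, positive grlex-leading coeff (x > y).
x^2*y + x*y + y^2 + 3*x - y

1. deg p = 3.
2. Checking where it meets the axes: among the integer gridlines, it crosses the y-axis at y ∈ {0, 1}; one x-axis crossing is at x = 0.
3. Together with the visible shape, these determine p as stated.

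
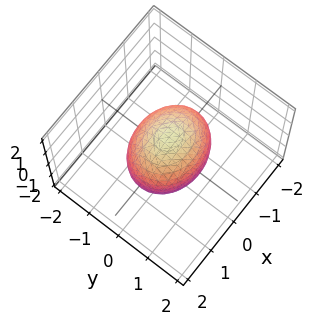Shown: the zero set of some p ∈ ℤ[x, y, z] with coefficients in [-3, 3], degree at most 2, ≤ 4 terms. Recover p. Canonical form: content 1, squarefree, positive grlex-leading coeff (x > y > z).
(a) deg p = 2. Bounded and convex; a quadric.
(b) Symmetries: it's symmetric under z → −z, forcing even powers of z; the y ↦ −y reflection is a symmetry, so y appears only in even powers; the x ↦ −x reflection is a symmetry, so x appears only in even powers.
(c) Checking where it meets the axes: the y-axis gridline crossings are at y ∈ {-1, 1}.
(d) Putting this together gives p.

2*x^2 + 3*y^2 + 2*z^2 - 3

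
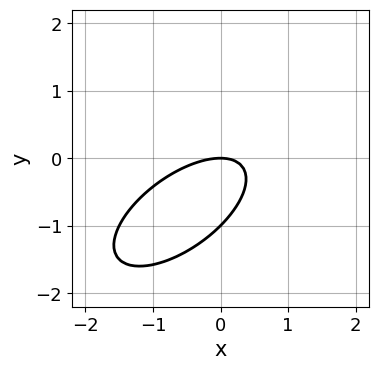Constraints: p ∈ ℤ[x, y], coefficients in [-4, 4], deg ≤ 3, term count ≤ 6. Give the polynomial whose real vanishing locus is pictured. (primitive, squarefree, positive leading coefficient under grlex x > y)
2*x^2 - 3*x*y + 3*y^2 + 3*y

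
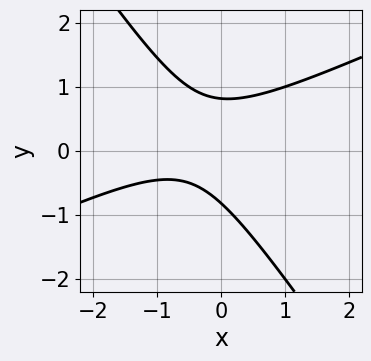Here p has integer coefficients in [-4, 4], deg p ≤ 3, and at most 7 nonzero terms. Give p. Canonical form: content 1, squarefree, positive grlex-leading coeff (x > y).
2*x^2 - 3*x*y - 3*y^2 + 2*x + 2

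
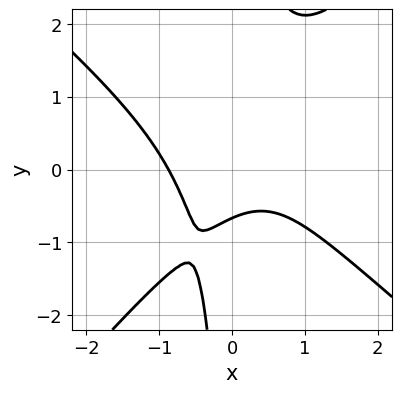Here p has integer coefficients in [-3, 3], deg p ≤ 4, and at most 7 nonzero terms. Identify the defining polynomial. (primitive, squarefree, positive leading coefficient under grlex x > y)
deg p = 3.
Putting this together gives p.

3*x^3 + x^2*y - 3*x*y^2 + 3*y + 2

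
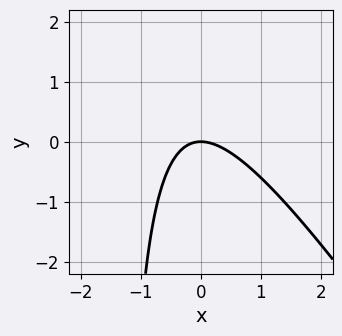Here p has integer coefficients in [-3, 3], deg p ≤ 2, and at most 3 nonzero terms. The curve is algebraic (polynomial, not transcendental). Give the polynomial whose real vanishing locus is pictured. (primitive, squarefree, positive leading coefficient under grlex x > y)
3*x^2 + 2*x*y + 3*y

(a) Degree: the shape is more complex than any degree-1 curve, so deg p = 2.
(b) From the visible intercepts: it crosses the y-axis at the gridline y = 0; it meets the x-axis at x = 0 (among the integer gridlines).
(c) Putting this together gives p.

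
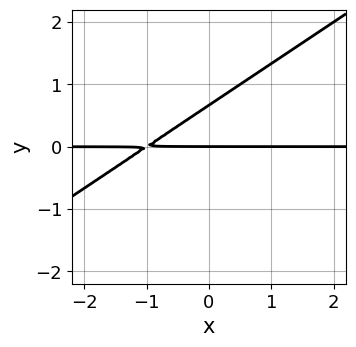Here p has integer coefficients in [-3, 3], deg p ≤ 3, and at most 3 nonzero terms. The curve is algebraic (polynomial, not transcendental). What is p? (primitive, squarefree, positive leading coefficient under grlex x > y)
2*x*y - 3*y^2 + 2*y

1. Degree: a generic line meets the curve in up to 2 points, so deg p = 2.
2. Observable constraints: every point of the x-axis in the box is on the curve; it crosses the y-axis at the gridline y = 0.
3. Assembling these constraints gives the stated polynomial.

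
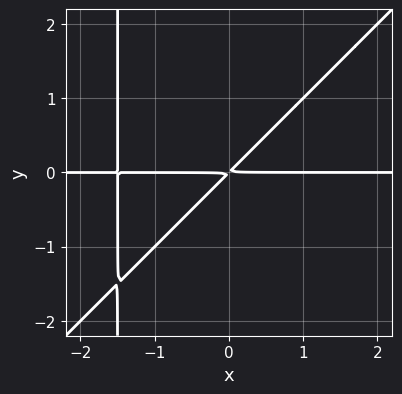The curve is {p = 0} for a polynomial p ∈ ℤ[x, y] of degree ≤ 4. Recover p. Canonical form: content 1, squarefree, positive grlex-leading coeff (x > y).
1. Degree: a generic line meets the curve in up to 3 points, so deg p = 3.
2. From the axis intercepts and sections: the visible x-axis segment lies entirely on the curve.
3. The integer polynomial consistent with all of this is the stated p.

2*x^2*y - 2*x*y^2 + 3*x*y - 3*y^2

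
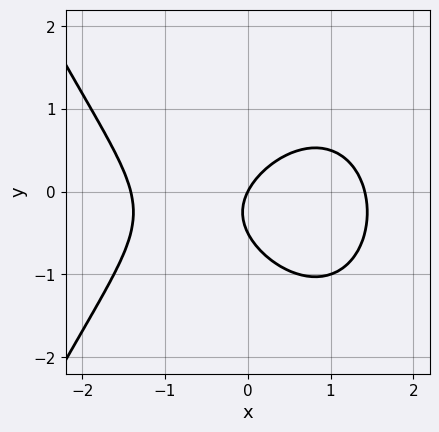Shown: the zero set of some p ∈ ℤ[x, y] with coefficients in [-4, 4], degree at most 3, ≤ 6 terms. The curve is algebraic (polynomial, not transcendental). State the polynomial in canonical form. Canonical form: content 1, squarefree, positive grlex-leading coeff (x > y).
x^3 + 2*y^2 - 2*x + y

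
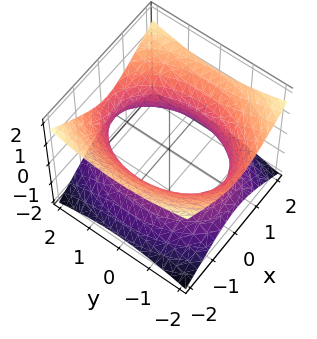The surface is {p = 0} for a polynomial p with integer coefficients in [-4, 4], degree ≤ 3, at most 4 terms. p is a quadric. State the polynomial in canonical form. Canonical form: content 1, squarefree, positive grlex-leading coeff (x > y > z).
2*x^2 + y^2 - 3*z^2 - 3

1. The degree is 2 — an hourglass — one-sheet hyperboloid; a quadric.
2. Symmetries: mirror symmetry y ↦ −y ⇒ only even powers of y; the x ↦ −x reflection is a symmetry, so x appears only in even powers; the z ↦ −z reflection is a symmetry, so z appears only in even powers.
3. Against the integer gridlines: it misses every integer gridline on the z-axis.
4. Matching integer coefficients to the picture gives p.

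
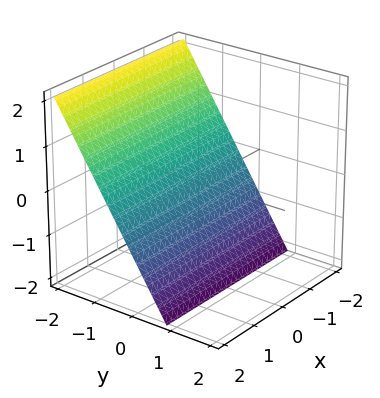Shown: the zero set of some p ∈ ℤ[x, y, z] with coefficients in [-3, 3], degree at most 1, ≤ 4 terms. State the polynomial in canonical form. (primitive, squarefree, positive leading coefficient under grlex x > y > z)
3*y + 2*z + 2

1. deg p = 1.
2. From the visible intercepts: one z-axis crossing is at z = -1; the surface avoids every integer x-axis point in the box.
3. These observations pin down the coefficients.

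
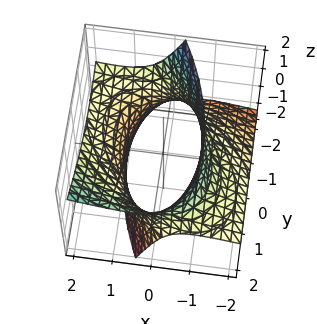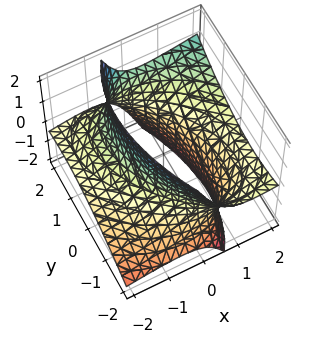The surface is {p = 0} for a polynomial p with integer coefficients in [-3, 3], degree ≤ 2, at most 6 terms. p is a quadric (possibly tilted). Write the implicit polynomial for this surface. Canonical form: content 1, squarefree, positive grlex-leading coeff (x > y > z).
x^2 + x*y - 3*x*z + y^2 - z^2 - 3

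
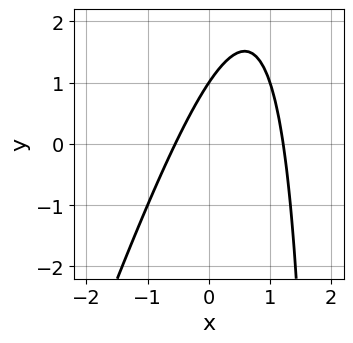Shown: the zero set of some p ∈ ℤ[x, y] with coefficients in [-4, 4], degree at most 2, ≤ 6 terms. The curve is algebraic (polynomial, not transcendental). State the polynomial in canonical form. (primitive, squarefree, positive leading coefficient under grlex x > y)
3*x^2 - x*y - 2*x + 2*y - 2

(a) The degree is 2 — a generic line meets the curve in up to 2 points.
(b) Checking where it meets the axes: it crosses the y-axis at the gridline y = 1.
(c) Assembling these constraints gives the stated polynomial.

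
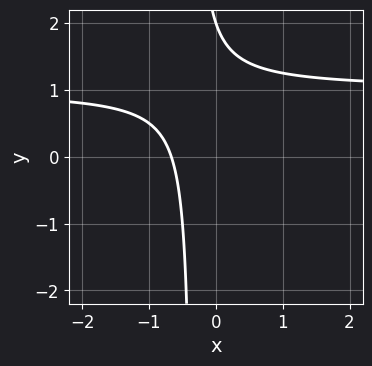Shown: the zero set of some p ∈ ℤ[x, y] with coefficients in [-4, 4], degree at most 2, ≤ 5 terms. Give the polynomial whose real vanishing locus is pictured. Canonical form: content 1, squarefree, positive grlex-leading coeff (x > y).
3*x*y - 3*x + y - 2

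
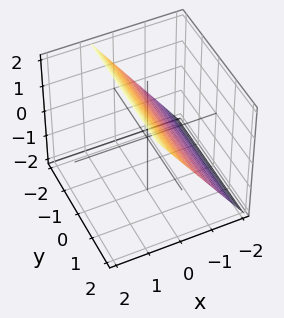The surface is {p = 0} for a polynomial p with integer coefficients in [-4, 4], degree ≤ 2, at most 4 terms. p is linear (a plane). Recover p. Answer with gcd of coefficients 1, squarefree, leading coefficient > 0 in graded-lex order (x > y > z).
Degree: every cross-section is a straight line — this is a plane, so deg p = 1.
From the axis intercepts and sections: it crosses the z-axis at the gridline z = 1; the surface avoids every integer y-axis point in the box.
Matching integer coefficients to the picture gives p.

3*x - 2*z + 2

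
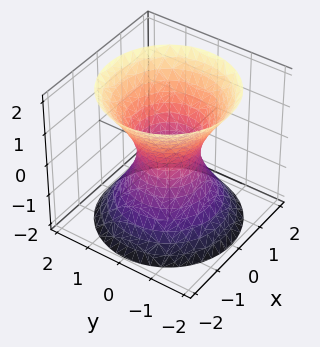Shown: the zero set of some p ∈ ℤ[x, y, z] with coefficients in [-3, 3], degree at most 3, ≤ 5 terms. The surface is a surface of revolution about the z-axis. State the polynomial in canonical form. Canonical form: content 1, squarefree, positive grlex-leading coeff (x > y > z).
The degree is 2 — a generic line meets the surface in up to 2 points.
Symmetries: the surface is invariant under rotation about z: p = q(x² + y², z).
Reading off the gridlines: a circular section at z = -2 has radius between 1 and 2; it misses every integer gridline on the z-axis.
Solving for integer coefficients yields p as stated.

3*x^2 + 3*y^2 - 2*z^2 - 2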